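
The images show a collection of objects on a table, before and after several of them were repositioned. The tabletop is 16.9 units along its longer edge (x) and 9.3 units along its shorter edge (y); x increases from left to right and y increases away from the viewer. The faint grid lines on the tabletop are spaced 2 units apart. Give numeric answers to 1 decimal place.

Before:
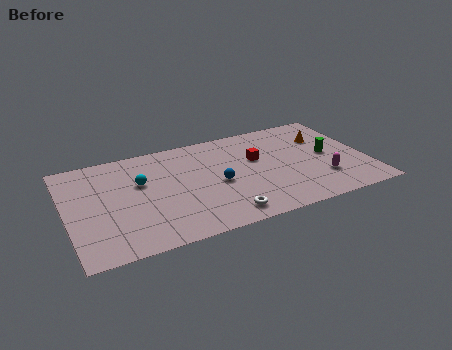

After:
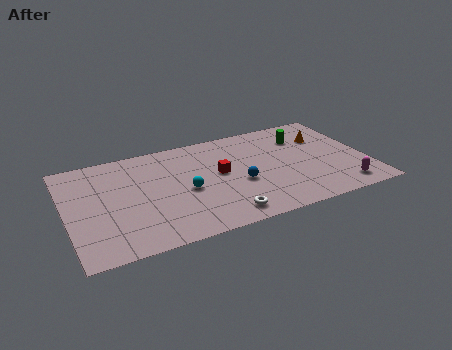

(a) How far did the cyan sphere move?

2.9

From (4.2, 5.8) to (6.6, 4.2), the cyan sphere covered √(2.4² + 1.6²) ≈ 2.9 units.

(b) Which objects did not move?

the white torus and the orange cone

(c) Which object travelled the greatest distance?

the cyan sphere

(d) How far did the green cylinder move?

2.5

The green cylinder was near (14.8, 4.7) before and (13.6, 6.9) after, so it travelled √(1.2² + 2.2²) ≈ 2.5 units.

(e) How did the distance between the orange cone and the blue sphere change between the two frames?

-0.9

The distance was about 6.8 in the first image and 5.9 in the second, so they moved 0.9 units closer together.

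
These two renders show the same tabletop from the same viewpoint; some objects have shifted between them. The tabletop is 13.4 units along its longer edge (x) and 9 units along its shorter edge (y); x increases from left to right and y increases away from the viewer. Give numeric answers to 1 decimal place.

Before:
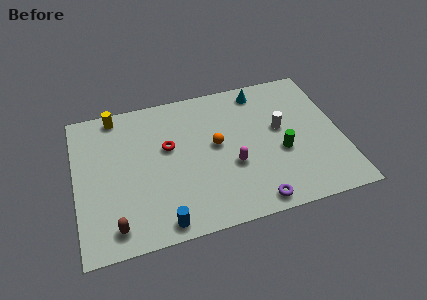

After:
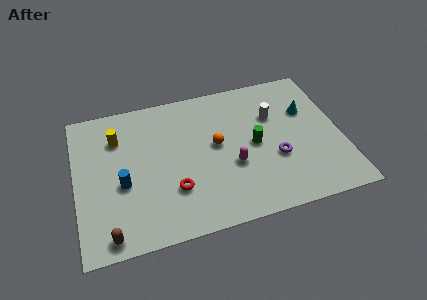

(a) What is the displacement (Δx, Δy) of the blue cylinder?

(-1.8, 2.8)

From the two frames, the blue cylinder sits at roughly (4.1, 0.9) before and (2.3, 3.7) after.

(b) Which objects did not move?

the orange sphere and the magenta capsule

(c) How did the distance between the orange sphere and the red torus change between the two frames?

+0.7

Before: roughly 2.5 units apart; after: 3.2. That's 0.7 units further apart.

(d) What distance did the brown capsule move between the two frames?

0.5

From (1.8, 1.3) to (1.5, 0.9), the brown capsule covered √(0.3² + 0.4²) ≈ 0.5 units.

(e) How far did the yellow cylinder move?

1.5

The yellow cylinder was near (2.2, 8.1) before and (2.2, 6.6) after, so it travelled √(0.0² + 1.5²) ≈ 1.5 units.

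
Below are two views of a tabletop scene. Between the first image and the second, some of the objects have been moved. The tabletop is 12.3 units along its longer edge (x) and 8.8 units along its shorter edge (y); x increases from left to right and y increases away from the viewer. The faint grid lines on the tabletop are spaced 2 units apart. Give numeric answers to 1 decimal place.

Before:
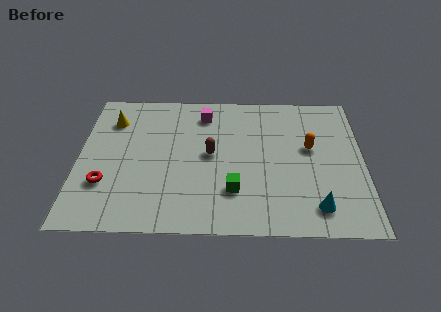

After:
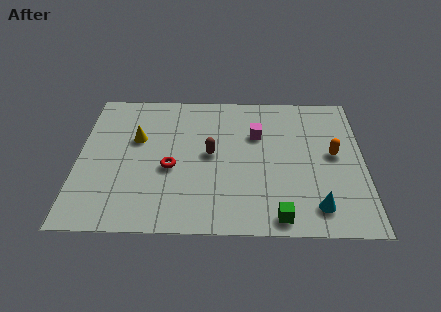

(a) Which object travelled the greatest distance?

the red torus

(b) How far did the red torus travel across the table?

3.0

From (1.2, 2.7) to (4.0, 3.7), the red torus covered √(2.8² + 1.0²) ≈ 3.0 units.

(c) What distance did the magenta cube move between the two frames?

2.6

The magenta cube was near (5.4, 7.2) before and (7.7, 5.9) after, so it travelled √(2.3² + 1.3²) ≈ 2.6 units.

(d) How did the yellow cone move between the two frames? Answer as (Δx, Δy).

(1.1, -1.2)

The yellow cone was at about (1.4, 6.7) and moved to about (2.5, 5.5).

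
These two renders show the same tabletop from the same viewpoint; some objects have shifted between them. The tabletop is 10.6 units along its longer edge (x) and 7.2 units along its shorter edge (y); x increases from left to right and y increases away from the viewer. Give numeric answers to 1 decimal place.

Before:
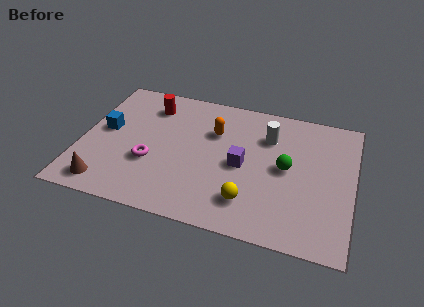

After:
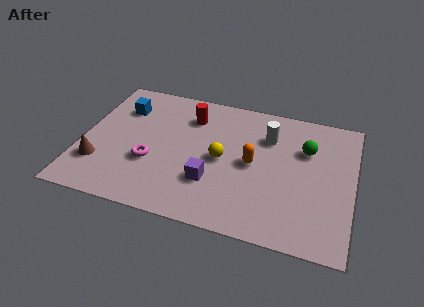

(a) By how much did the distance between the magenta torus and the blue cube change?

+0.7

Before: roughly 2.3 units apart; after: 3.0. That's 0.7 units further apart.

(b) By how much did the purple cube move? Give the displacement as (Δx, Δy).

(-1.1, -1.2)

From the two frames, the purple cube sits at roughly (6.3, 3.4) before and (5.2, 2.2) after.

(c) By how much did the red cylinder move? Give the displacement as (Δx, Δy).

(1.6, -0.2)

The red cylinder was at about (2.5, 5.7) and moved to about (4.1, 5.5).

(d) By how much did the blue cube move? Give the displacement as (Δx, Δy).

(0.5, 1.4)

The blue cube was at about (0.9, 3.9) and moved to about (1.4, 5.3).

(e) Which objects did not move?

the magenta torus and the white cylinder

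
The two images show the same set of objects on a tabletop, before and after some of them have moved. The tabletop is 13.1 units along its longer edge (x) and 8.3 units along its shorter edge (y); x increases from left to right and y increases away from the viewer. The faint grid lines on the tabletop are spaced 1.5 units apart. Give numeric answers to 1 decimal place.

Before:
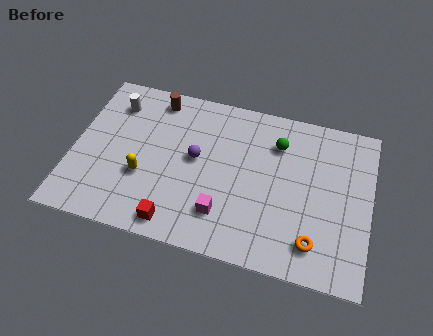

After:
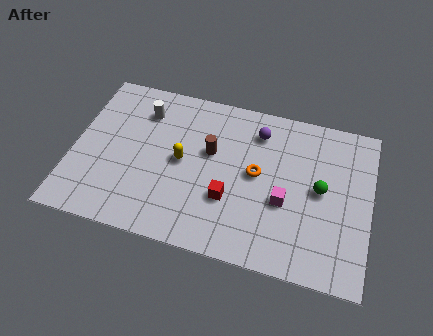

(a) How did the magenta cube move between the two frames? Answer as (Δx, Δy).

(2.6, 1.3)

From the two frames, the magenta cube sits at roughly (6.8, 2.0) before and (9.4, 3.3) after.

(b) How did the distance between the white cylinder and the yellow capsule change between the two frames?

-0.9

Before: roughly 3.8 units apart; after: 2.9. That's 0.9 units closer together.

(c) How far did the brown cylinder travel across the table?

3.4

The brown cylinder was near (3.4, 7.2) before and (6.0, 5.0) after, so it travelled √(2.6² + 2.2²) ≈ 3.4 units.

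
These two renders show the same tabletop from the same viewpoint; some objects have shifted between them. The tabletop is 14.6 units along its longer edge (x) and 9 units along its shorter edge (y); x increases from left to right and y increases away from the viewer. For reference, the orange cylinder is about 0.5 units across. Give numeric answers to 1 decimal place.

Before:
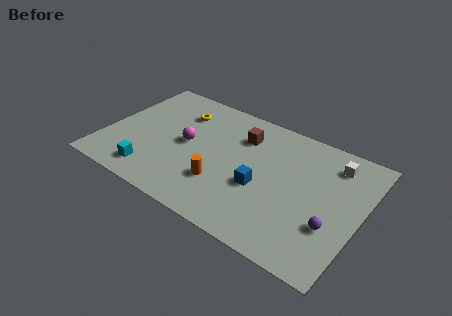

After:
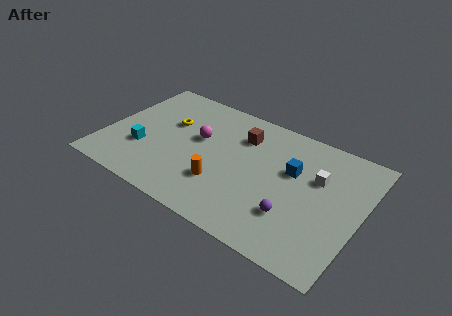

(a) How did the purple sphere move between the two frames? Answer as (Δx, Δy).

(-2.1, -0.4)

The purple sphere started near (13.2, 3.0) and ended near (11.1, 2.6).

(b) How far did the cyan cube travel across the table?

1.7

The cyan cube was near (3.1, 1.5) before and (2.3, 3.0) after, so it travelled √(0.8² + 1.5²) ≈ 1.7 units.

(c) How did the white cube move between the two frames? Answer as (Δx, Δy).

(-0.7, -1.5)

The white cube was at about (12.7, 7.3) and moved to about (12.0, 5.8).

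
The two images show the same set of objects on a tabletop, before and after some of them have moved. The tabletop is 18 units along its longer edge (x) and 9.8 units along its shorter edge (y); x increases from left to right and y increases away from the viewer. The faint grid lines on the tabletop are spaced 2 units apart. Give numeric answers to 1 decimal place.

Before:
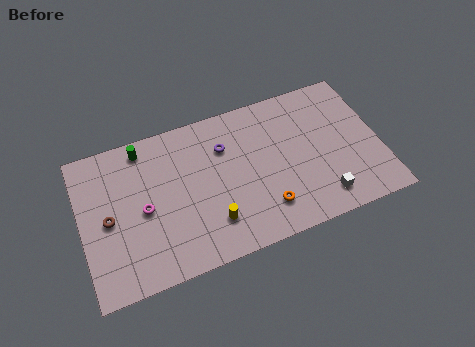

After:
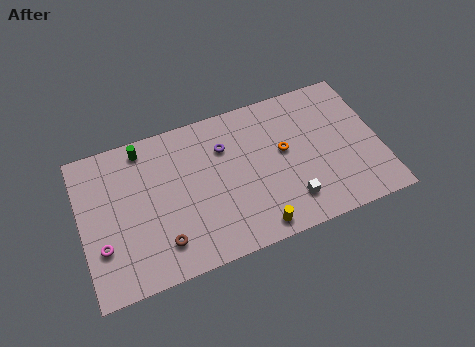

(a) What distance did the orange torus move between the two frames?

3.6

From (10.8, 2.2) to (12.3, 5.5), the orange torus covered √(1.5² + 3.3²) ≈ 3.6 units.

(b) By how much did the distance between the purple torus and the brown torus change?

-1.1

The distance was about 7.6 in the first image and 6.5 in the second, so they moved 1.1 units closer together.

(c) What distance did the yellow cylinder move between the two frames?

2.8

The yellow cylinder moved from about (7.6, 2.4) to (10.1, 1.1), a distance of √(2.5² + 1.3²) ≈ 2.8.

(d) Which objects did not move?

the green cylinder and the purple torus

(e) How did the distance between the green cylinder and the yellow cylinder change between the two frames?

+2.5

The distance was about 7.2 in the first image and 9.7 in the second, so they moved 2.5 units further apart.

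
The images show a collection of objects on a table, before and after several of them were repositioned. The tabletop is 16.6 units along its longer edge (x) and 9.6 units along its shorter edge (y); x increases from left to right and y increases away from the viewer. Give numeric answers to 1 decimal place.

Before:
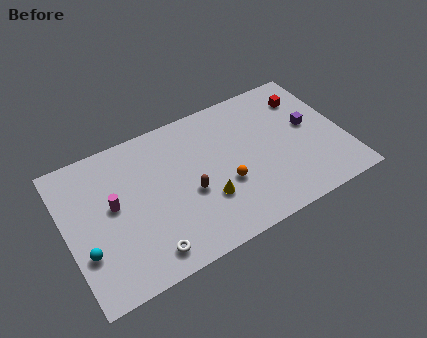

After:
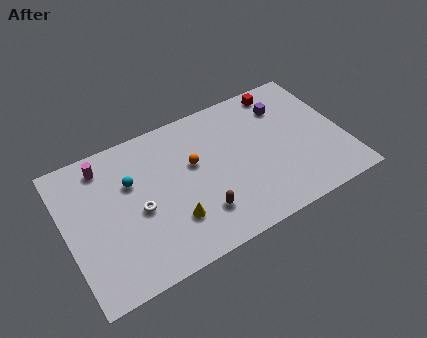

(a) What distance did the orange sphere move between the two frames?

2.7

The orange sphere was near (9.3, 3.6) before and (7.7, 5.8) after, so it travelled √(1.6² + 2.2²) ≈ 2.7 units.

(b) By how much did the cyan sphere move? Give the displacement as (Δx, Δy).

(3.1, 3.2)

The cyan sphere started near (0.9, 3.1) and ended near (4.0, 6.3).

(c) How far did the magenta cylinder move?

2.8

From (2.8, 5.3) to (2.6, 8.1), the magenta cylinder covered √(0.2² + 2.8²) ≈ 2.8 units.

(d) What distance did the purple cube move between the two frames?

2.3

The purple cube was near (14.7, 5.3) before and (13.5, 7.3) after, so it travelled √(1.2² + 2.0²) ≈ 2.3 units.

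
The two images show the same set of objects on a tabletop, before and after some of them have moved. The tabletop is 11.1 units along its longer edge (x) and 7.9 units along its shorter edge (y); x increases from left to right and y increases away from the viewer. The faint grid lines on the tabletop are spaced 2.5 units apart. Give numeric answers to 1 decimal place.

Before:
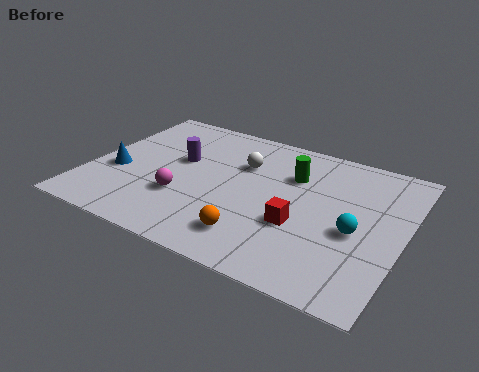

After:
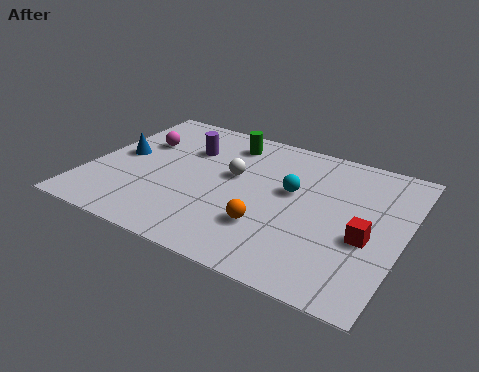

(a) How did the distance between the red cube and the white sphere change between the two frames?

+1.6

Before: roughly 3.5 units apart; after: 5.1. That's 1.6 units further apart.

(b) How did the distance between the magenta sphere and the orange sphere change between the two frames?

+3.0

Before: roughly 2.9 units apart; after: 5.9. That's 3.0 units further apart.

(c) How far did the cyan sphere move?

2.7

From (9.5, 3.4) to (7.1, 4.6), the cyan sphere covered √(2.4² + 1.2²) ≈ 2.7 units.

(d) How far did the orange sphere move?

0.8

The orange sphere was near (6.2, 1.6) before and (6.6, 2.3) after, so it travelled √(0.4² + 0.7²) ≈ 0.8 units.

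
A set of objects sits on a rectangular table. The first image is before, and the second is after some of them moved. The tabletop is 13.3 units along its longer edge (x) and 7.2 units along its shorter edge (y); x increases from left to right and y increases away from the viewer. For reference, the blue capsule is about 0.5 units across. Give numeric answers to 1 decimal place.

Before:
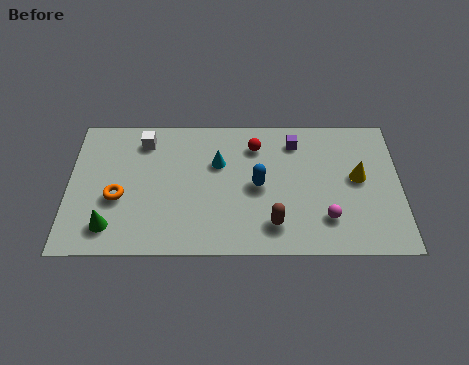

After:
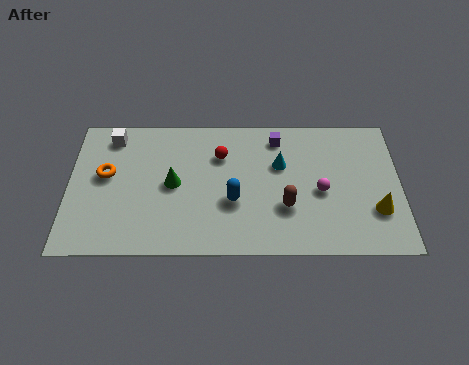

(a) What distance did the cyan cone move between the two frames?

2.5

The cyan cone moved from about (6.0, 4.7) to (8.5, 4.6), a distance of √(2.5² + 0.1²) ≈ 2.5.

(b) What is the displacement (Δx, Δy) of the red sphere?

(-1.4, -0.5)

The red sphere started near (7.5, 5.6) and ended near (6.1, 5.1).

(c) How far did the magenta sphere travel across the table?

1.4

From (10.3, 1.8) to (10.1, 3.2), the magenta sphere covered √(0.2² + 1.4²) ≈ 1.4 units.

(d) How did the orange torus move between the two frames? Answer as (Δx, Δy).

(-0.5, 1.2)

From the two frames, the orange torus sits at roughly (2.0, 2.9) before and (1.5, 4.1) after.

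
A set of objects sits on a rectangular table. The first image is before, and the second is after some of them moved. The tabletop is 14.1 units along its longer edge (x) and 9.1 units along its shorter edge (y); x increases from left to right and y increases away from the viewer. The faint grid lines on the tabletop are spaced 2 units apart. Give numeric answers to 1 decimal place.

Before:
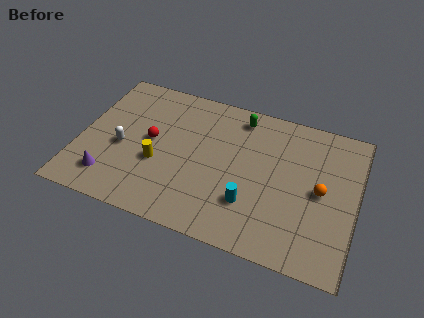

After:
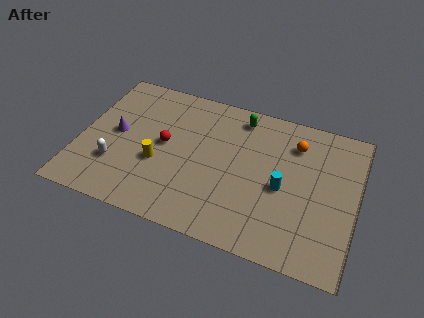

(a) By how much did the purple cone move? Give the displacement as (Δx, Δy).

(0.0, 2.9)

The purple cone was at about (1.8, 1.8) and moved to about (1.8, 4.7).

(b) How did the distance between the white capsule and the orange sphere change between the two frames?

-0.3

They were about 10.1 units apart before and 9.8 after — 0.3 units closer together.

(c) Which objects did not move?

the green capsule and the yellow cylinder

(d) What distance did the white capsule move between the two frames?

1.2

From (2.2, 3.9) to (2.0, 2.7), the white capsule covered √(0.2² + 1.2²) ≈ 1.2 units.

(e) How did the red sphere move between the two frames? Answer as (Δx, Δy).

(0.7, 0.0)

The red sphere started near (3.6, 4.8) and ended near (4.3, 4.8).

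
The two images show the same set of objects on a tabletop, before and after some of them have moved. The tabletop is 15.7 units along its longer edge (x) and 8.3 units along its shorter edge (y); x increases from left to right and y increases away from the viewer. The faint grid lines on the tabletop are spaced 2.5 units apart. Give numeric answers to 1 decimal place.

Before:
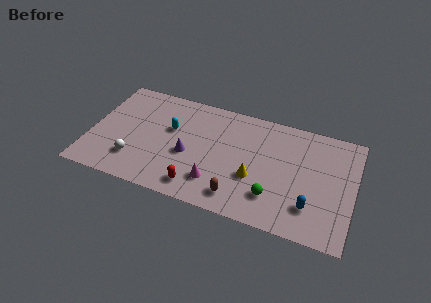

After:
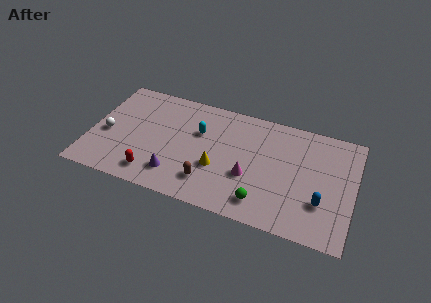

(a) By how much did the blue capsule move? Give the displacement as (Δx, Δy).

(0.6, 0.5)

The blue capsule was at about (13.3, 2.1) and moved to about (13.9, 2.6).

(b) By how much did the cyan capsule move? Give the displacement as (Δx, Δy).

(1.7, 0.3)

The cyan capsule started near (4.7, 5.1) and ended near (6.4, 5.4).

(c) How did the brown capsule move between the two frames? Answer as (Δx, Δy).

(-1.8, 0.5)

From the two frames, the brown capsule sits at roughly (9.1, 1.4) before and (7.3, 1.9) after.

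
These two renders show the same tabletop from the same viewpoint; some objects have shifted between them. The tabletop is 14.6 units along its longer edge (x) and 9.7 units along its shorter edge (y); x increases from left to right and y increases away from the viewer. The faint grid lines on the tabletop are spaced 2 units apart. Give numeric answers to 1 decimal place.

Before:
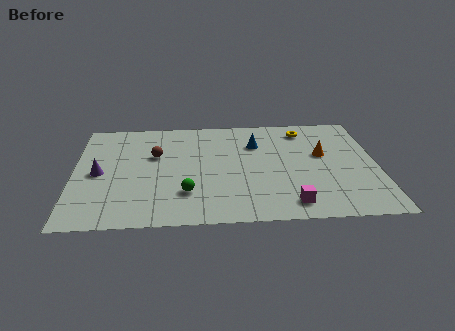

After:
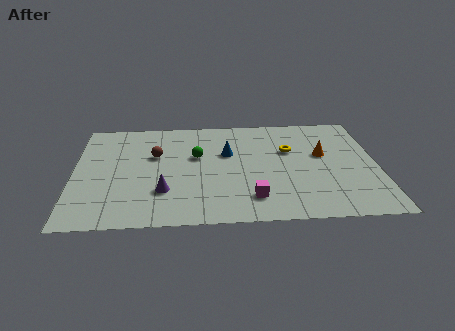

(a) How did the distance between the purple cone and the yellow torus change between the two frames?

-3.6

They were about 10.6 units apart before and 7.0 after — 3.6 units closer together.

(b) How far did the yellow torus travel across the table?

2.1

From (11.2, 8.1) to (10.4, 6.2), the yellow torus covered √(0.8² + 1.9²) ≈ 2.1 units.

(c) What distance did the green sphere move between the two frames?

3.3

From (5.4, 2.6) to (5.9, 5.9), the green sphere covered √(0.5² + 3.3²) ≈ 3.3 units.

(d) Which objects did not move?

the brown sphere and the orange cone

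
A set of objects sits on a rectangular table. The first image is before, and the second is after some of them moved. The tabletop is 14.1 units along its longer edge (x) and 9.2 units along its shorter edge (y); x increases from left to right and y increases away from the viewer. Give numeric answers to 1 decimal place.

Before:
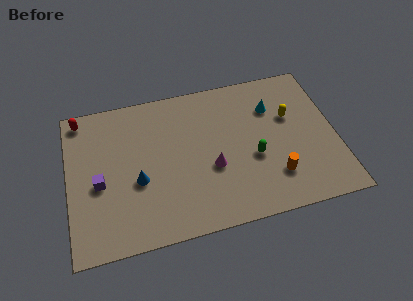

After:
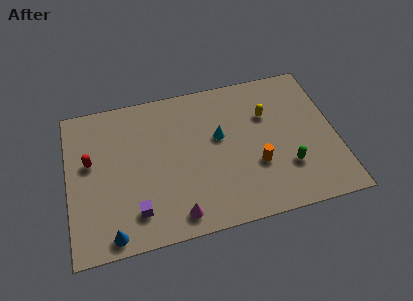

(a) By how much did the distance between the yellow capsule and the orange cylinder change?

-0.6

The distance was about 3.7 in the first image and 3.1 in the second, so they moved 0.6 units closer together.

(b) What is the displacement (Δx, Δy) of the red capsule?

(0.4, -2.8)

From the two frames, the red capsule sits at roughly (0.8, 8.2) before and (1.2, 5.4) after.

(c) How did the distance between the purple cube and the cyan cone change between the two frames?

-3.9

Before: roughly 9.7 units apart; after: 5.8. That's 3.9 units closer together.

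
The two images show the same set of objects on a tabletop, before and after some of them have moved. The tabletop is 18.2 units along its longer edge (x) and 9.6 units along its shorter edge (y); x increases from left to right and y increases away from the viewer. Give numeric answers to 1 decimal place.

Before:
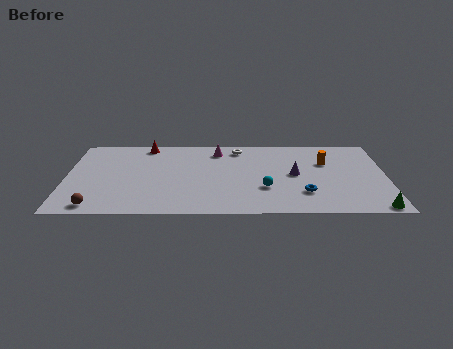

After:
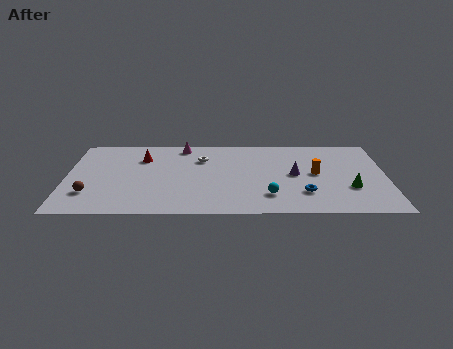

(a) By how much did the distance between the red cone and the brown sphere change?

-2.7

The distance was about 8.0 in the first image and 5.3 in the second, so they moved 2.7 units closer together.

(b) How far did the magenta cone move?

2.1

The magenta cone was near (8.6, 7.9) before and (6.6, 8.5) after, so it travelled √(2.0² + 0.6²) ≈ 2.1 units.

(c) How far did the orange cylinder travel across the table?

1.5

From (14.8, 6.4) to (14.2, 5.0), the orange cylinder covered √(0.6² + 1.4²) ≈ 1.5 units.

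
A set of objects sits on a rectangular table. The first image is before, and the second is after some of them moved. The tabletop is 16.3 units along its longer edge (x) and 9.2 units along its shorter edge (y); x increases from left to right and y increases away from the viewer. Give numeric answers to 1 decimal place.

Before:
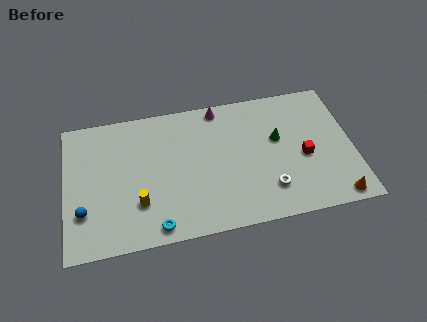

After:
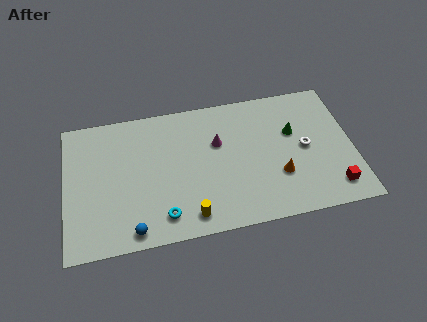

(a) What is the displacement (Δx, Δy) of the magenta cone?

(-0.2, -2.4)

From the two frames, the magenta cone sits at roughly (8.9, 8.3) before and (8.7, 5.9) after.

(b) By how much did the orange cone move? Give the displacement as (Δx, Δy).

(-3.1, 2.1)

From the two frames, the orange cone sits at roughly (15.1, 0.9) before and (12.0, 3.0) after.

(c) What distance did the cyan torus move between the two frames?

0.7

From (5.0, 1.0) to (5.4, 1.6), the cyan torus covered √(0.4² + 0.6²) ≈ 0.7 units.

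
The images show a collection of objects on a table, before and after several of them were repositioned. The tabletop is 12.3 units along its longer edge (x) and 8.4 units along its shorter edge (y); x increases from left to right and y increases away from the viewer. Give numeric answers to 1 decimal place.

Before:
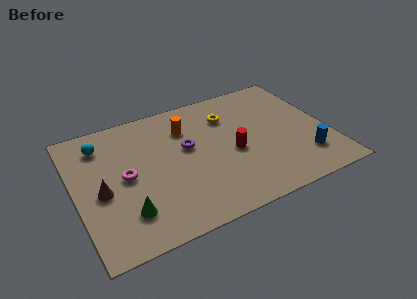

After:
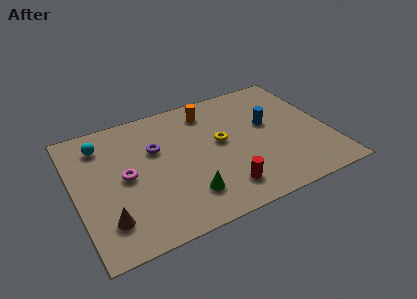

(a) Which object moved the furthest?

the blue cylinder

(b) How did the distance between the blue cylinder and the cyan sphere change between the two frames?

-2.3

The distance was about 10.5 in the first image and 8.2 in the second, so they moved 2.3 units closer together.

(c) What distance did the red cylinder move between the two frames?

2.2

The red cylinder was near (7.6, 3.7) before and (6.8, 1.6) after, so it travelled √(0.8² + 2.1²) ≈ 2.2 units.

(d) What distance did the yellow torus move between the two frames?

1.7

From (7.7, 6.2) to (7.1, 4.6), the yellow torus covered √(0.6² + 1.6²) ≈ 1.7 units.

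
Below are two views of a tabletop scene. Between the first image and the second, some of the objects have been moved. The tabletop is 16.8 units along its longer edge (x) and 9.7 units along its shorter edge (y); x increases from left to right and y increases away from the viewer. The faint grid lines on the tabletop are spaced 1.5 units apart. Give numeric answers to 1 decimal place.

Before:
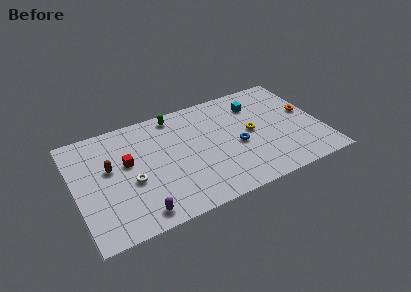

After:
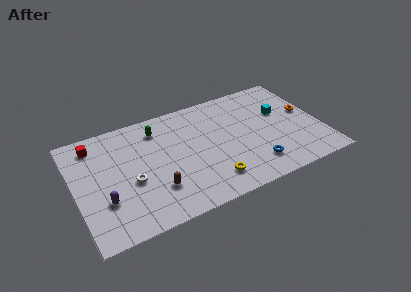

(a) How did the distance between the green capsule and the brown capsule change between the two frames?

-0.5

The distance was about 5.6 in the first image and 5.1 in the second, so they moved 0.5 units closer together.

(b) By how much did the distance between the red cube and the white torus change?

+2.9

Before: roughly 1.7 units apart; after: 4.6. That's 2.9 units further apart.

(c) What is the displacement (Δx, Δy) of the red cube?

(-2.0, 2.4)

From the two frames, the red cube sits at roughly (3.6, 5.7) before and (1.6, 8.1) after.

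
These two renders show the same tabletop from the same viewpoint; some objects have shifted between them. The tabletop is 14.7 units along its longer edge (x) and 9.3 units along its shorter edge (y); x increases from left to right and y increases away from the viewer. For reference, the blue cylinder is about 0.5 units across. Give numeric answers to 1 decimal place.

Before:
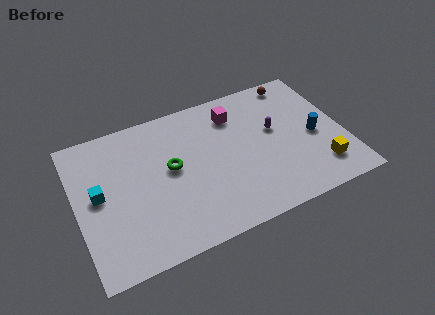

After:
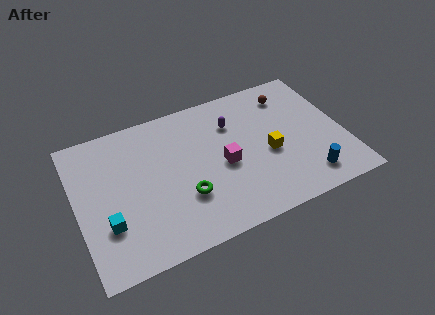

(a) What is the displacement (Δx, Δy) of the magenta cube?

(-1.0, -3.1)

The magenta cube started near (9.0, 7.3) and ended near (8.0, 4.2).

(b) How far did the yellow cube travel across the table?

3.3

The yellow cube was near (13.1, 2.0) before and (10.5, 4.0) after, so it travelled √(2.6² + 2.0²) ≈ 3.3 units.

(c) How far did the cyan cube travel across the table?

2.0

The cyan cube moved from about (1.2, 4.9) to (1.5, 2.9), a distance of √(0.3² + 2.0²) ≈ 2.0.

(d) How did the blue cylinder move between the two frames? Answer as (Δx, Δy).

(-0.8, -2.6)

From the two frames, the blue cylinder sits at roughly (13.1, 4.2) before and (12.3, 1.6) after.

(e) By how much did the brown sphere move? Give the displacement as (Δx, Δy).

(-0.5, -0.8)

The brown sphere started near (12.6, 8.3) and ended near (12.1, 7.5).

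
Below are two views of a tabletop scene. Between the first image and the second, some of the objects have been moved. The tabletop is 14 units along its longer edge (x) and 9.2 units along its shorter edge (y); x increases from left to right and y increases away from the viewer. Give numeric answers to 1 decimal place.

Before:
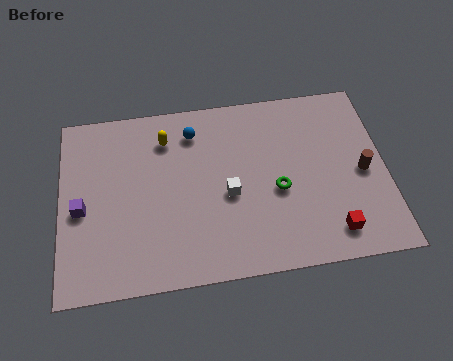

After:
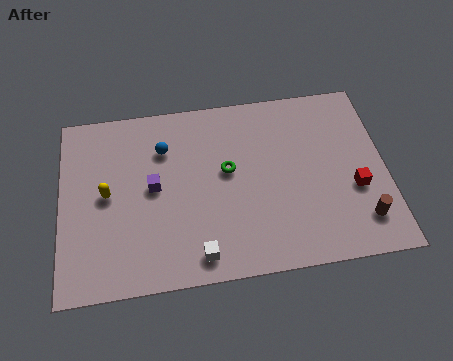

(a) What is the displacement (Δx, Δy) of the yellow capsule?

(-2.6, -2.5)

From the two frames, the yellow capsule sits at roughly (4.6, 7.2) before and (2.0, 4.7) after.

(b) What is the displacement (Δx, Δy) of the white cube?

(-1.4, -2.8)

The white cube was at about (7.2, 4.0) and moved to about (5.8, 1.2).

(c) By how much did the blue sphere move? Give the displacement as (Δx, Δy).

(-1.3, -0.7)

From the two frames, the blue sphere sits at roughly (5.8, 7.4) before and (4.5, 6.7) after.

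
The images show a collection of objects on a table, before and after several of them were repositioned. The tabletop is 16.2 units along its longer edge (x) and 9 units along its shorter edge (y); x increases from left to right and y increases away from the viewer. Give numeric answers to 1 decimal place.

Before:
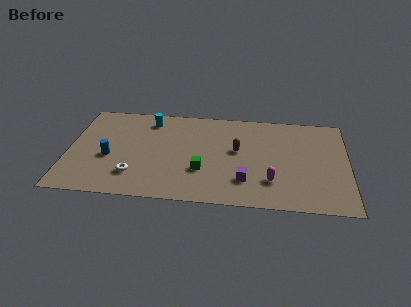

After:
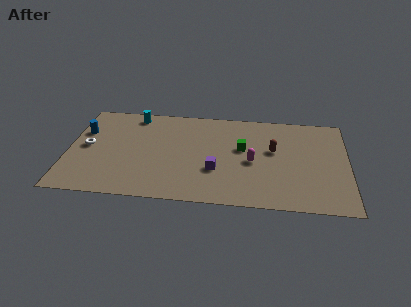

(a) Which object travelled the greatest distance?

the white torus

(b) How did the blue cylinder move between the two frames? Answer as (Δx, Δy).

(-1.6, 2.3)

The blue cylinder was at about (2.4, 3.7) and moved to about (0.8, 6.0).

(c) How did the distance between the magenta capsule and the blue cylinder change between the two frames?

+0.6

They were about 9.5 units apart before and 10.1 after — 0.6 units further apart.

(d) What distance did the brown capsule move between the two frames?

2.1

The brown capsule was near (9.8, 5.1) before and (11.9, 5.3) after, so it travelled √(2.1² + 0.2²) ≈ 2.1 units.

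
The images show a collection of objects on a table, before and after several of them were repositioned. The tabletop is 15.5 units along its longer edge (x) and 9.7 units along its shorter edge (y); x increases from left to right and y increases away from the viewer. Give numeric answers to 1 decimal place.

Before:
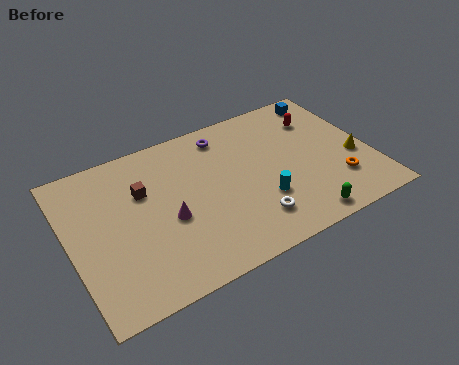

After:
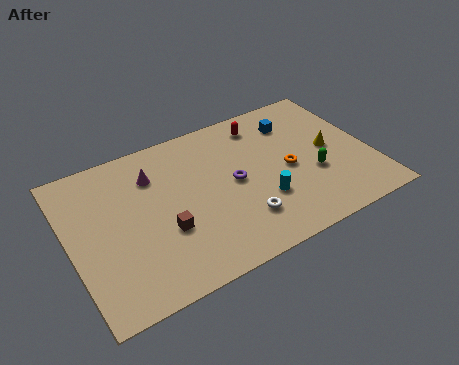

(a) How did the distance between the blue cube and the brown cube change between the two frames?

-1.9

Before: roughly 10.3 units apart; after: 8.4. That's 1.9 units closer together.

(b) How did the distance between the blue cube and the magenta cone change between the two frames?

-2.6

Before: roughly 10.1 units apart; after: 7.5. That's 2.6 units closer together.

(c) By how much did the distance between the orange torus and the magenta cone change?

-1.5

They were about 8.7 units apart before and 7.2 after — 1.5 units closer together.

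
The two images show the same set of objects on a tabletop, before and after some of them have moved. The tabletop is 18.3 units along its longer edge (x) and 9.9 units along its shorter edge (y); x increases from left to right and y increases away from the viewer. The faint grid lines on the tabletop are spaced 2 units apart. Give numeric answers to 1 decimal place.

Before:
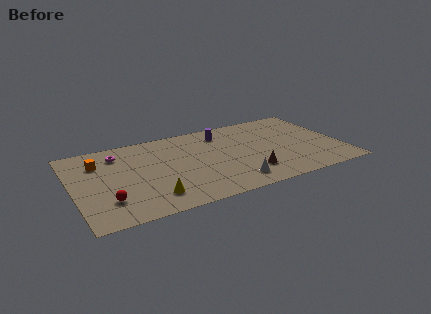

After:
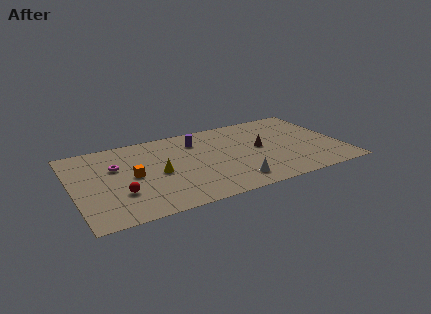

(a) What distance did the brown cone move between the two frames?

3.0

The brown cone moved from about (11.7, 2.4) to (12.8, 5.2), a distance of √(1.1² + 2.8²) ≈ 3.0.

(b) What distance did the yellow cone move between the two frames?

2.7

From (5.0, 2.0) to (5.7, 4.6), the yellow cone covered √(0.7² + 2.6²) ≈ 2.7 units.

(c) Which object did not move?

the white cone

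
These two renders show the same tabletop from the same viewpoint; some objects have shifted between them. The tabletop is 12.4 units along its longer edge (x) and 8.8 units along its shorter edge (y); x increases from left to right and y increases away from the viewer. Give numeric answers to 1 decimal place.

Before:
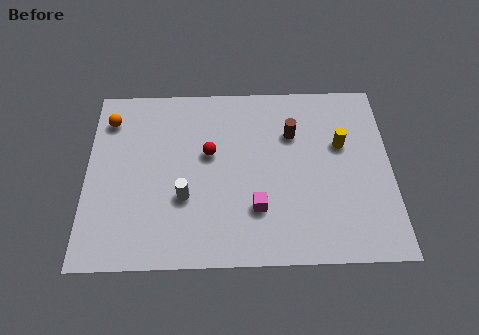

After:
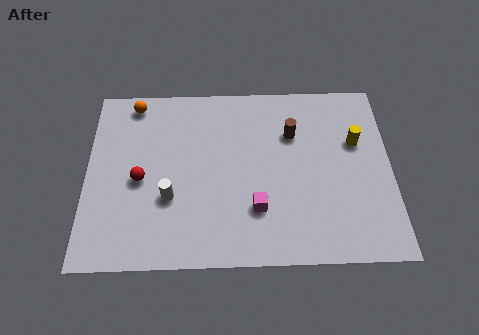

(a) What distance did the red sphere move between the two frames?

3.0

From (5.0, 5.2) to (2.2, 4.0), the red sphere covered √(2.8² + 1.2²) ≈ 3.0 units.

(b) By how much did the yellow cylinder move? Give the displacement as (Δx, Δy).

(0.6, 0.1)

The yellow cylinder was at about (10.4, 5.5) and moved to about (11.0, 5.6).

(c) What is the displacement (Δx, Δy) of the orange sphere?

(1.0, 0.8)

The orange sphere started near (0.9, 7.0) and ended near (1.9, 7.8).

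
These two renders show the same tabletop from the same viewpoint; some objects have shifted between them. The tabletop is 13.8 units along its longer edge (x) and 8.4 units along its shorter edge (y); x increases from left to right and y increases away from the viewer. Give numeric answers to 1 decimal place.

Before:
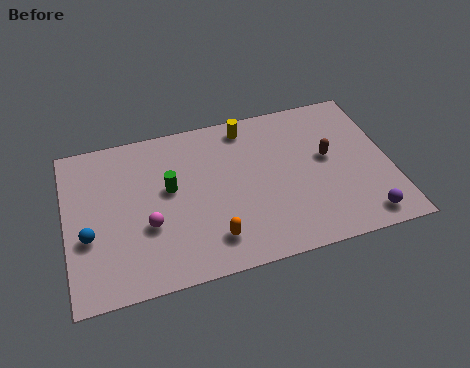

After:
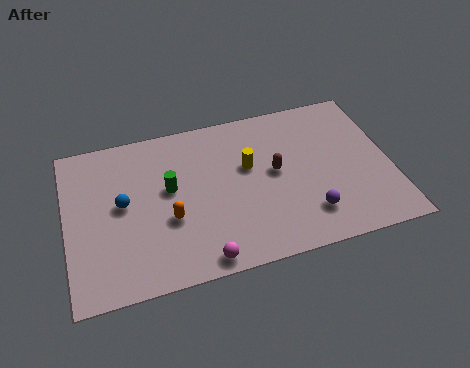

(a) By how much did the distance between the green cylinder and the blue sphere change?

-1.8

Before: roughly 3.8 units apart; after: 2.0. That's 1.8 units closer together.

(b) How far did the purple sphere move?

2.4

From (12.4, 1.1) to (10.1, 1.9), the purple sphere covered √(2.3² + 0.8²) ≈ 2.4 units.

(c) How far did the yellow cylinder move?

2.2

From (7.9, 7.3) to (7.8, 5.1), the yellow cylinder covered √(0.1² + 2.2²) ≈ 2.2 units.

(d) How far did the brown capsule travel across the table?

2.3

The brown capsule moved from about (11.2, 4.7) to (8.9, 4.5), a distance of √(2.3² + 0.2²) ≈ 2.3.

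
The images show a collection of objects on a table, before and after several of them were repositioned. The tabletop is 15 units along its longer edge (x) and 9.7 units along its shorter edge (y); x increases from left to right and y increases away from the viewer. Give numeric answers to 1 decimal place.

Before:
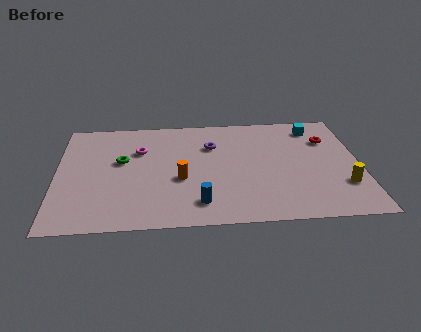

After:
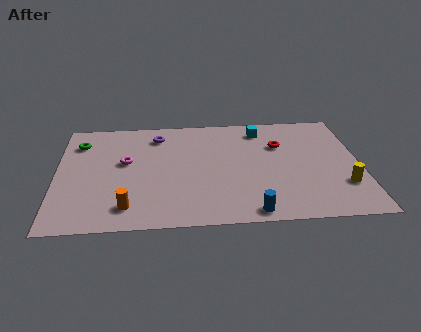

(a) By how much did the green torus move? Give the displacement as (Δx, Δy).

(-2.1, 1.8)

From the two frames, the green torus sits at roughly (3.2, 5.7) before and (1.1, 7.5) after.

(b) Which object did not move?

the yellow cylinder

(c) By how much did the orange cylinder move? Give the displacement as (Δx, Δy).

(-2.6, -2.2)

The orange cylinder was at about (6.1, 3.9) and moved to about (3.5, 1.7).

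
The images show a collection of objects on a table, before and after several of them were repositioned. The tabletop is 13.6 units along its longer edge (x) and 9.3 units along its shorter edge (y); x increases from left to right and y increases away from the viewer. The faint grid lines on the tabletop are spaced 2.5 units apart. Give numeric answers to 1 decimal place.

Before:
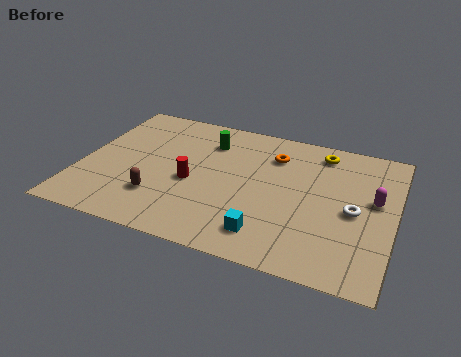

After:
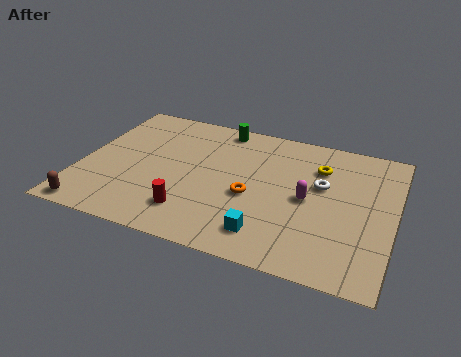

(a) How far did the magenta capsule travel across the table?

2.9

The magenta capsule moved from about (12.7, 5.3) to (9.9, 4.5), a distance of √(2.8² + 0.8²) ≈ 2.9.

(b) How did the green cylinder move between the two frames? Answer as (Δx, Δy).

(0.4, 1.2)

From the two frames, the green cylinder sits at roughly (5.3, 7.1) before and (5.7, 8.3) after.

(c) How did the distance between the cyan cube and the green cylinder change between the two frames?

+0.9

They were about 6.2 units apart before and 7.1 after — 0.9 units further apart.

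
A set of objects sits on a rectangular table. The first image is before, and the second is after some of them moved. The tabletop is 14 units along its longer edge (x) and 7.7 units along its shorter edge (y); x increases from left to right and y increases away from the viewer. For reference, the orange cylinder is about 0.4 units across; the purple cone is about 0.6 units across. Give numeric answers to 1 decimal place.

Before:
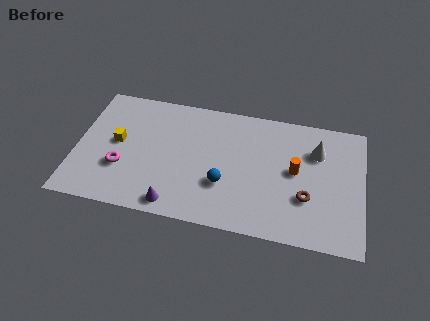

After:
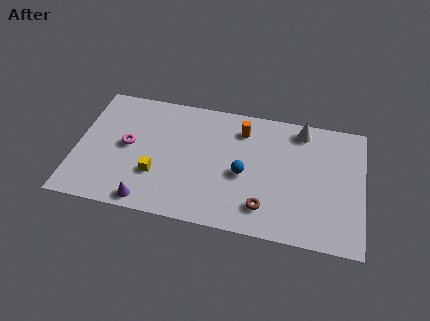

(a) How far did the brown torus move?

2.2

The brown torus was near (11.3, 2.6) before and (9.3, 1.6) after, so it travelled √(2.0² + 1.0²) ≈ 2.2 units.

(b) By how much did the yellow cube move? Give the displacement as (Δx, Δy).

(2.0, -1.6)

From the two frames, the yellow cube sits at roughly (2.0, 4.1) before and (4.0, 2.5) after.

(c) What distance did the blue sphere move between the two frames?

1.2

The blue sphere moved from about (7.3, 2.6) to (8.2, 3.4), a distance of √(0.9² + 0.8²) ≈ 1.2.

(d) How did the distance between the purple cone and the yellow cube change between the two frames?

-2.7

The distance was about 4.4 in the first image and 1.7 in the second, so they moved 2.7 units closer together.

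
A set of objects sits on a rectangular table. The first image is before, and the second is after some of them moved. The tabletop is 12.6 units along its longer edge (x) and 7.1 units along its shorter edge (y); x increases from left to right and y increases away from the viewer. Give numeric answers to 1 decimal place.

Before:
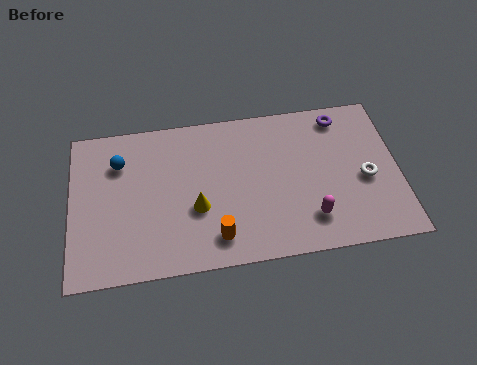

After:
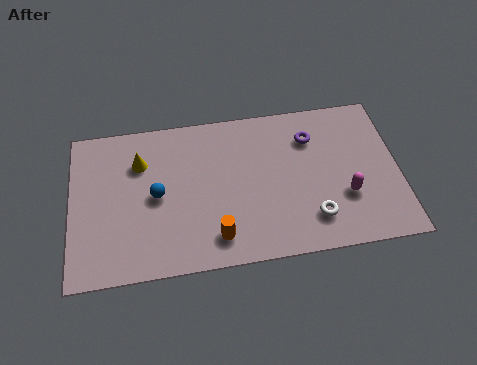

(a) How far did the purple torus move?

1.4

The purple torus was near (10.5, 6.1) before and (9.3, 5.3) after, so it travelled √(1.2² + 0.8²) ≈ 1.4 units.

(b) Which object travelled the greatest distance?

the yellow cone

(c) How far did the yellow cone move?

3.2

From (4.8, 2.7) to (2.7, 5.1), the yellow cone covered √(2.1² + 2.4²) ≈ 3.2 units.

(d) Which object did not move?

the orange cylinder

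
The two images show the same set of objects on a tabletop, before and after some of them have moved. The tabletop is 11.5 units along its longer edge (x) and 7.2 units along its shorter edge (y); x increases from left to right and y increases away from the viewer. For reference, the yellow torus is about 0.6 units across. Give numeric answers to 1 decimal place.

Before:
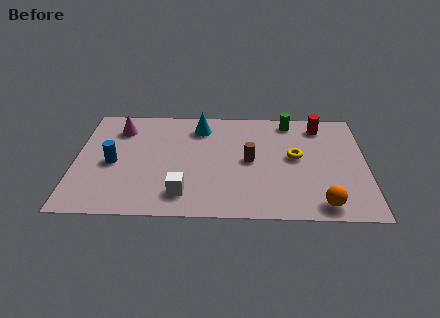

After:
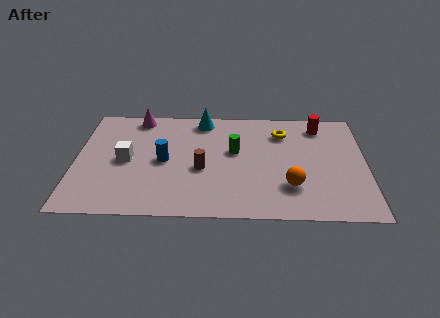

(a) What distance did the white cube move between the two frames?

3.1

The white cube moved from about (4.3, 1.4) to (2.0, 3.5), a distance of √(2.3² + 2.1²) ≈ 3.1.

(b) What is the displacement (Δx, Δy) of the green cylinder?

(-2.2, -2.1)

The green cylinder was at about (8.5, 6.3) and moved to about (6.3, 4.2).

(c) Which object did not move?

the red cylinder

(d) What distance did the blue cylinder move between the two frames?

2.0

The blue cylinder moved from about (1.5, 3.3) to (3.5, 3.5), a distance of √(2.0² + 0.2²) ≈ 2.0.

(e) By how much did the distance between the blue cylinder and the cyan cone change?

-1.0

The distance was about 4.2 in the first image and 3.2 in the second, so they moved 1.0 units closer together.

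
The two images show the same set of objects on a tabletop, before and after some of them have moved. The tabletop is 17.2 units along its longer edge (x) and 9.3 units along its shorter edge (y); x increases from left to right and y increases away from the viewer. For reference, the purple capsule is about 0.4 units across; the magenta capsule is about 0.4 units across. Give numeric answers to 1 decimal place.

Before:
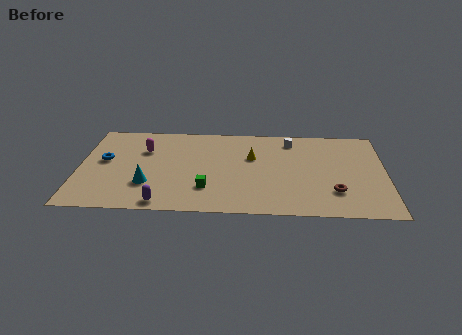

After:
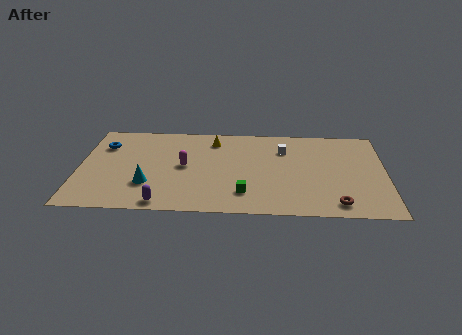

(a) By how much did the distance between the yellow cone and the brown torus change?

+3.6

The distance was about 5.7 in the first image and 9.3 in the second, so they moved 3.6 units further apart.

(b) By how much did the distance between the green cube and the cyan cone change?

+2.1

The distance was about 3.3 in the first image and 5.4 in the second, so they moved 2.1 units further apart.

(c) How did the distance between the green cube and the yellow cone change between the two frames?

+1.6

They were about 4.2 units apart before and 5.8 after — 1.6 units further apart.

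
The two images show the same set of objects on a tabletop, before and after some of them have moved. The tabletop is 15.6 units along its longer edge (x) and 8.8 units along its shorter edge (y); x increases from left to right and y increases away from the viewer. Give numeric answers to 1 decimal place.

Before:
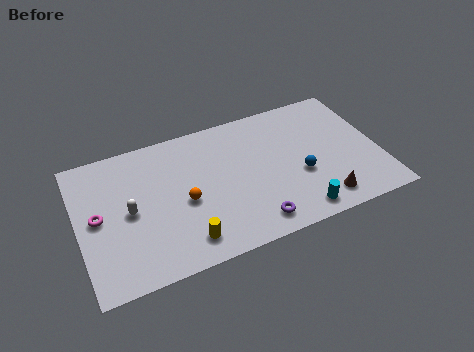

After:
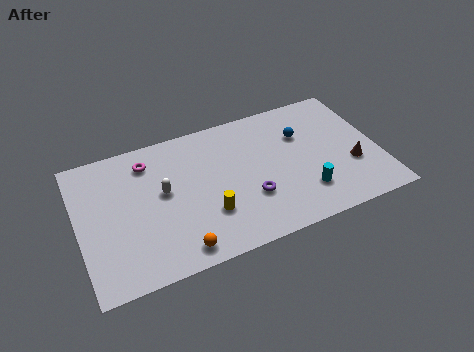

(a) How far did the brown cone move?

2.5

The brown cone was near (12.3, 1.4) before and (14.1, 3.1) after, so it travelled √(1.8² + 1.7²) ≈ 2.5 units.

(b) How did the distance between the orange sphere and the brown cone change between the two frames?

+2.2

They were about 7.3 units apart before and 9.5 after — 2.2 units further apart.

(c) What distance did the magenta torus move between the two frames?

3.8

The magenta torus was near (1.0, 4.5) before and (3.8, 7.1) after, so it travelled √(2.8² + 2.6²) ≈ 3.8 units.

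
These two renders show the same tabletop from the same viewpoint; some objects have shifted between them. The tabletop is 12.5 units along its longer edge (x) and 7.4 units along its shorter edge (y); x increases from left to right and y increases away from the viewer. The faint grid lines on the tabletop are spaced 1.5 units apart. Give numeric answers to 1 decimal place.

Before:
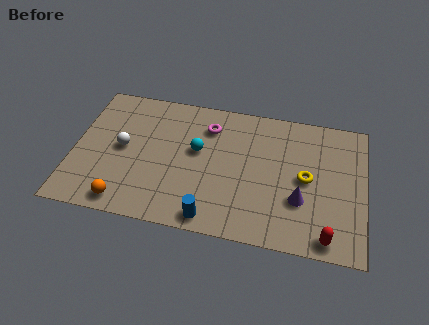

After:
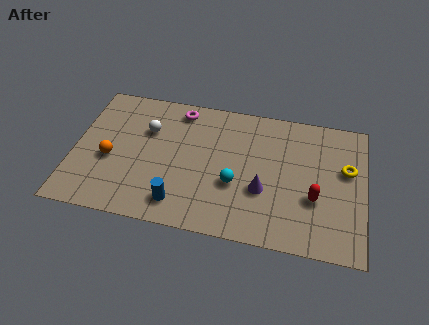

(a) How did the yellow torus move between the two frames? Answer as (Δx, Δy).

(1.7, 0.8)

The yellow torus was at about (10.0, 3.7) and moved to about (11.7, 4.5).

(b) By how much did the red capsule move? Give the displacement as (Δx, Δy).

(-0.6, 1.9)

The red capsule was at about (11.0, 0.8) and moved to about (10.4, 2.7).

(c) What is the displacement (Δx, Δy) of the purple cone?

(-1.6, 0.2)

From the two frames, the purple cone sits at roughly (9.8, 2.5) before and (8.2, 2.7) after.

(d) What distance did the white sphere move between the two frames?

1.6

From (2.1, 3.8) to (3.1, 5.0), the white sphere covered √(1.0² + 1.2²) ≈ 1.6 units.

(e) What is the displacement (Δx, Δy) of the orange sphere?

(-0.8, 2.2)

The orange sphere started near (2.4, 0.9) and ended near (1.6, 3.1).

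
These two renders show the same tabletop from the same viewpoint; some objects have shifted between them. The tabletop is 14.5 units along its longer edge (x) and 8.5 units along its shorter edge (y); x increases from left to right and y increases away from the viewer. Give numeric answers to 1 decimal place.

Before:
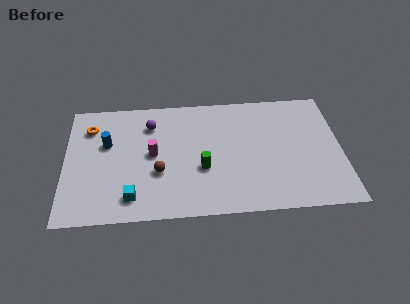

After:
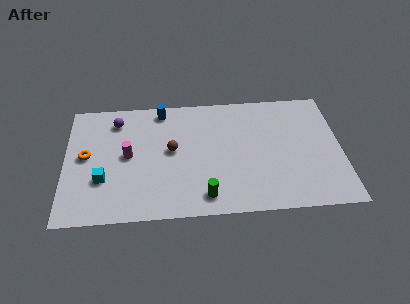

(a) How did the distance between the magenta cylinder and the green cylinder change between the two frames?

+2.2

Before: roughly 2.9 units apart; after: 5.1. That's 2.2 units further apart.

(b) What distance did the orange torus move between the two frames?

2.0

The orange torus was near (1.3, 6.5) before and (1.1, 4.5) after, so it travelled √(0.2² + 2.0²) ≈ 2.0 units.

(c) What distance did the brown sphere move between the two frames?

1.7

The brown sphere was near (4.9, 3.1) before and (5.6, 4.6) after, so it travelled √(0.7² + 1.5²) ≈ 1.7 units.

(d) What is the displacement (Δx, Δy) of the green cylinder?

(0.1, -1.9)

The green cylinder started near (7.2, 3.2) and ended near (7.3, 1.3).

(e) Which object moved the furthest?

the blue cylinder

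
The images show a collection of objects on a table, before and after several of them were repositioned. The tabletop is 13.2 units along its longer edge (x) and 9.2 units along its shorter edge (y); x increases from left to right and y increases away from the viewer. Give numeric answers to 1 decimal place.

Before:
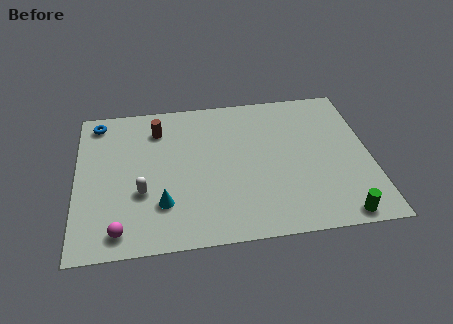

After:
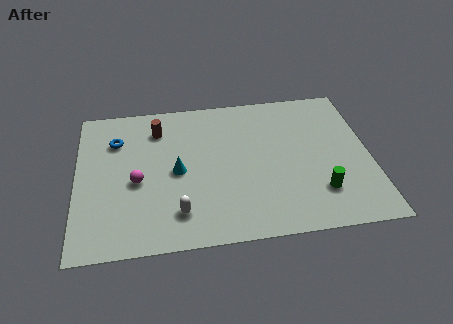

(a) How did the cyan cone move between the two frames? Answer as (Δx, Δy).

(0.7, 1.9)

From the two frames, the cyan cone sits at roughly (3.8, 2.5) before and (4.5, 4.4) after.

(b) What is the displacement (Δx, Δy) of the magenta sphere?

(0.8, 2.8)

The magenta sphere was at about (1.9, 1.2) and moved to about (2.7, 4.0).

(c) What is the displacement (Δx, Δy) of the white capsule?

(1.6, -1.4)

From the two frames, the white capsule sits at roughly (2.9, 3.3) before and (4.5, 1.9) after.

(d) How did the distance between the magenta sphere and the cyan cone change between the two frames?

-0.5

They were about 2.3 units apart before and 1.8 after — 0.5 units closer together.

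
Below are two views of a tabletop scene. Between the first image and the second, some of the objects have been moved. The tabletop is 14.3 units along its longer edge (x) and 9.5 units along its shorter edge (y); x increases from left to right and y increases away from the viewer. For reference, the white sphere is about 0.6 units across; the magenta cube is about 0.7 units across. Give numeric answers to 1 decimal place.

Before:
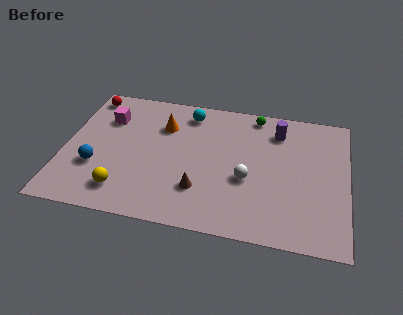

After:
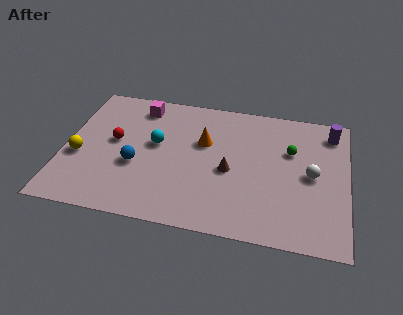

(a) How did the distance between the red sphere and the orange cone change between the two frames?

+0.3

Before: roughly 4.3 units apart; after: 4.6. That's 0.3 units further apart.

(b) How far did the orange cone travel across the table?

2.2

From (4.9, 6.8) to (7.0, 6.0), the orange cone covered √(2.1² + 0.8²) ≈ 2.2 units.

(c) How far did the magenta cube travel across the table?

2.0

The magenta cube was near (2.0, 6.8) before and (3.6, 8.0) after, so it travelled √(1.6² + 1.2²) ≈ 2.0 units.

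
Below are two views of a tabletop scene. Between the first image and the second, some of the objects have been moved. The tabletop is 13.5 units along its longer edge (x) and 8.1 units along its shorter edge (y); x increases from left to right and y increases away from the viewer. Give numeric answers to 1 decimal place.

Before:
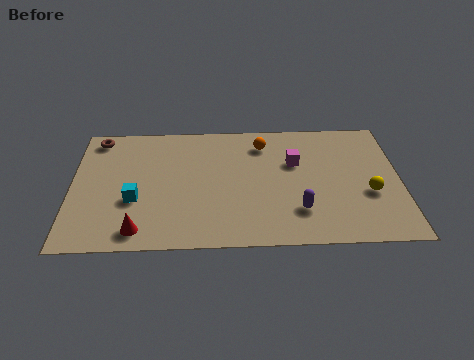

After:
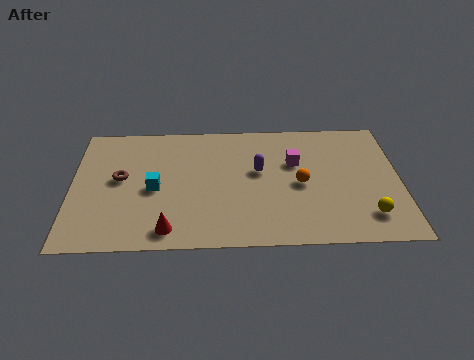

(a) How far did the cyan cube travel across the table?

1.1

The cyan cube moved from about (2.6, 3.0) to (3.4, 3.7), a distance of √(0.8² + 0.7²) ≈ 1.1.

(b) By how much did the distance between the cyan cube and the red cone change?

+0.8

Before: roughly 1.9 units apart; after: 2.7. That's 0.8 units further apart.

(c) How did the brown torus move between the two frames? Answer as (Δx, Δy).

(1.0, -2.7)

From the two frames, the brown torus sits at roughly (1.0, 7.1) before and (2.0, 4.4) after.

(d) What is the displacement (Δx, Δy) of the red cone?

(1.2, 0.0)

From the two frames, the red cone sits at roughly (2.8, 1.1) before and (4.0, 1.1) after.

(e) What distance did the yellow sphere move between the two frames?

1.4

The yellow sphere was near (12.2, 3.1) before and (12.1, 1.7) after, so it travelled √(0.1² + 1.4²) ≈ 1.4 units.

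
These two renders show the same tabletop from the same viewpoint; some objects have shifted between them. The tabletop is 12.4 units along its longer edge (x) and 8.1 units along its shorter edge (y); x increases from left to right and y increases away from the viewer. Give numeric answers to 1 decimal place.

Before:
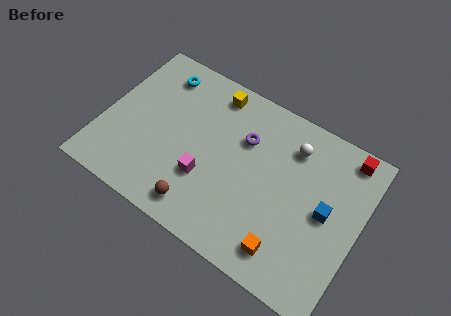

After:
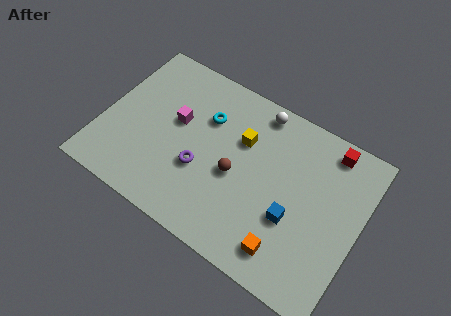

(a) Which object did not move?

the orange cube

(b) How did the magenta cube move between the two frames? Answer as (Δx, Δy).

(-1.8, 2.0)

The magenta cube was at about (5.2, 2.7) and moved to about (3.4, 4.7).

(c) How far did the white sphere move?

2.0

From (8.8, 6.3) to (7.0, 7.2), the white sphere covered √(1.8² + 0.9²) ≈ 2.0 units.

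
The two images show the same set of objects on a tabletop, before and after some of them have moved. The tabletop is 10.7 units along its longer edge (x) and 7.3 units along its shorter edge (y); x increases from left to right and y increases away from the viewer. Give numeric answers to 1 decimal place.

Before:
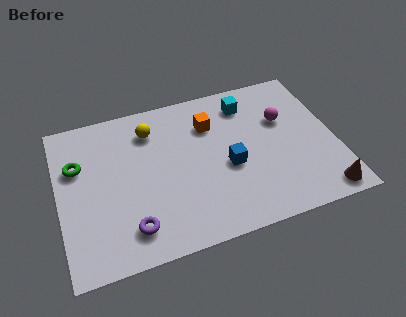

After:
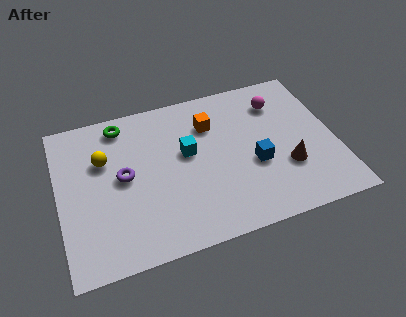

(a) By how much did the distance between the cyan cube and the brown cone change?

-1.5

The distance was about 5.6 in the first image and 4.1 in the second, so they moved 1.5 units closer together.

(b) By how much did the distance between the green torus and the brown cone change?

-2.7

Before: roughly 9.9 units apart; after: 7.2. That's 2.7 units closer together.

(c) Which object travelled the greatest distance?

the cyan cube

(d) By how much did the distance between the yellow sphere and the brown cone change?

-0.6

Before: roughly 7.9 units apart; after: 7.3. That's 0.6 units closer together.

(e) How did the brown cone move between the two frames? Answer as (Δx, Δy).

(-1.2, 1.6)

The brown cone started near (9.9, 0.8) and ended near (8.7, 2.4).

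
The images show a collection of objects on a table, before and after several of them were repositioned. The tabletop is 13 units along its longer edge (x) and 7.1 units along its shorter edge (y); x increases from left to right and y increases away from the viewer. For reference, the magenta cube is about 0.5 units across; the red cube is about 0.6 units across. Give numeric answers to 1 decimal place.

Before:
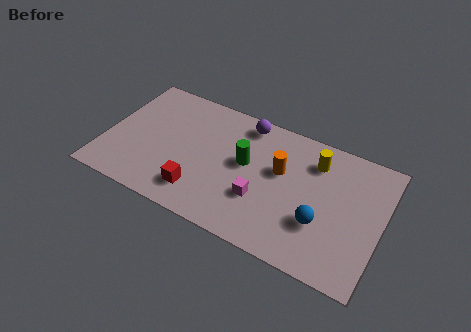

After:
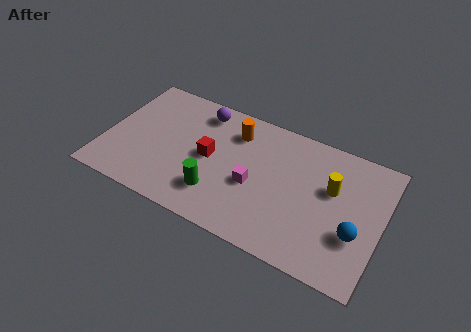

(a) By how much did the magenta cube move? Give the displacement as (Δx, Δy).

(-0.4, 0.6)

The magenta cube started near (7.5, 2.4) and ended near (7.1, 3.0).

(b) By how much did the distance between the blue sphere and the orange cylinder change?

+3.9

The distance was about 2.8 in the first image and 6.7 in the second, so they moved 3.9 units further apart.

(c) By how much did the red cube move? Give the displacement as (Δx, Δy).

(0.2, 2.1)

From the two frames, the red cube sits at roughly (4.7, 1.5) before and (4.9, 3.6) after.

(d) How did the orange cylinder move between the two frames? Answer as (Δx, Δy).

(-2.3, 1.2)

The orange cylinder started near (8.2, 4.3) and ended near (5.9, 5.5).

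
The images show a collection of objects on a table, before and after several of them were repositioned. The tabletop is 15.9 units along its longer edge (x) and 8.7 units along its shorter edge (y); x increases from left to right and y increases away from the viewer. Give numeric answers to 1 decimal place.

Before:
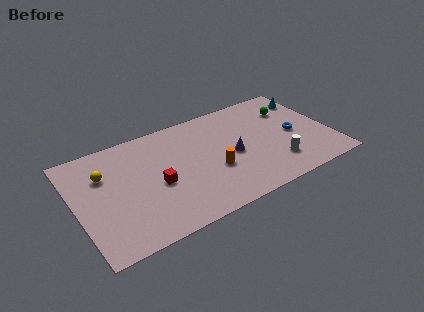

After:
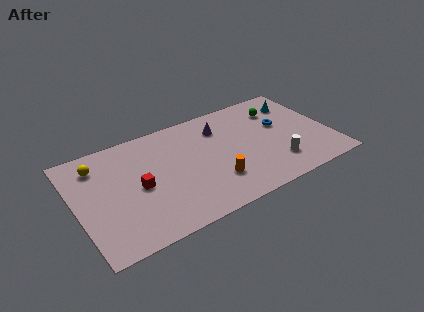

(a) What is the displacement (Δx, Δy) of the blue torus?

(-0.7, 1.1)

The blue torus started near (13.7, 4.1) and ended near (13.0, 5.2).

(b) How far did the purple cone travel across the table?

2.6

The purple cone moved from about (9.7, 4.0) to (9.3, 6.6), a distance of √(0.4² + 2.6²) ≈ 2.6.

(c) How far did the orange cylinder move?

0.9

From (8.4, 3.3) to (8.3, 2.4), the orange cylinder covered √(0.1² + 0.9²) ≈ 0.9 units.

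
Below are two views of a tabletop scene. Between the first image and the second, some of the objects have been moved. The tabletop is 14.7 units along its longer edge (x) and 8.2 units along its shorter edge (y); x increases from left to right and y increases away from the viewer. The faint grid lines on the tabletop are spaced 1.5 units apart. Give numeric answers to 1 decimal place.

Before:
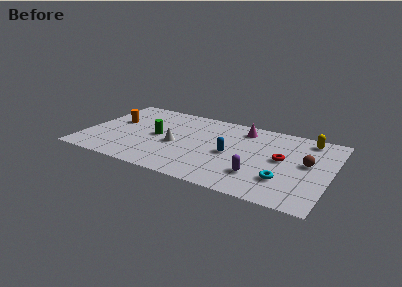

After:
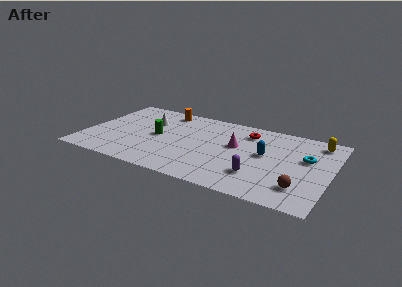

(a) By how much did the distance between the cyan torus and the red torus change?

+1.9

Before: roughly 2.1 units apart; after: 4.0. That's 1.9 units further apart.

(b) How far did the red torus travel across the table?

3.1

From (11.8, 4.4) to (9.5, 6.5), the red torus covered √(2.3² + 2.1²) ≈ 3.1 units.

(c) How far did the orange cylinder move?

3.5

From (1.6, 4.9) to (4.3, 7.1), the orange cylinder covered √(2.7² + 2.2²) ≈ 3.5 units.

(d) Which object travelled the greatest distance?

the orange cylinder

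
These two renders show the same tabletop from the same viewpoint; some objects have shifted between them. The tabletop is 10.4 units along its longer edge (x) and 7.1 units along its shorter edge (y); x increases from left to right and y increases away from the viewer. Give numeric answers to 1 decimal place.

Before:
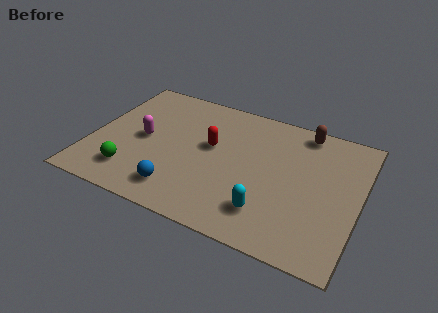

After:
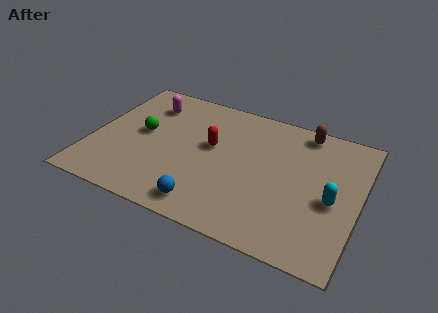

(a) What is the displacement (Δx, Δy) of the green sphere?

(0.1, 2.3)

The green sphere started near (1.8, 1.5) and ended near (1.9, 3.8).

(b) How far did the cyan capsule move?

2.7

From (7.1, 1.6) to (9.4, 3.1), the cyan capsule covered √(2.3² + 1.5²) ≈ 2.7 units.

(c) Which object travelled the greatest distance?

the cyan capsule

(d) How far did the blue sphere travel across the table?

1.1

The blue sphere was near (3.7, 1.3) before and (4.8, 1.0) after, so it travelled √(1.1² + 0.3²) ≈ 1.1 units.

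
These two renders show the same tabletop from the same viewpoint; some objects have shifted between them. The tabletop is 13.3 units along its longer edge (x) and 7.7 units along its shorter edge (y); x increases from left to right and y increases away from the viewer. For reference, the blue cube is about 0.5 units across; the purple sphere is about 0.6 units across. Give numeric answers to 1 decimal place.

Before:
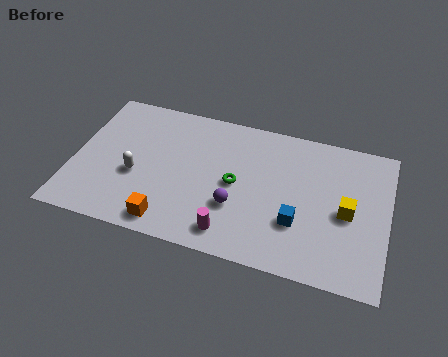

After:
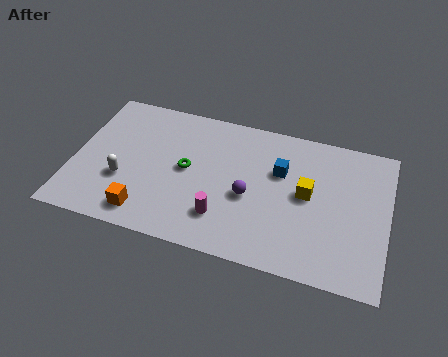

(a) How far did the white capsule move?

0.6

The white capsule moved from about (2.7, 3.1) to (2.2, 2.7), a distance of √(0.5² + 0.4²) ≈ 0.6.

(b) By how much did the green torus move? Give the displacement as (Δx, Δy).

(-2.1, 0.2)

The green torus was at about (6.9, 3.8) and moved to about (4.8, 4.0).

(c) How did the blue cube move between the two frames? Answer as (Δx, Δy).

(-0.9, 2.5)

The blue cube was at about (9.6, 2.5) and moved to about (8.7, 5.0).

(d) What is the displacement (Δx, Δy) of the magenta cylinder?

(-0.4, 0.7)

The magenta cylinder started near (6.9, 1.2) and ended near (6.5, 1.9).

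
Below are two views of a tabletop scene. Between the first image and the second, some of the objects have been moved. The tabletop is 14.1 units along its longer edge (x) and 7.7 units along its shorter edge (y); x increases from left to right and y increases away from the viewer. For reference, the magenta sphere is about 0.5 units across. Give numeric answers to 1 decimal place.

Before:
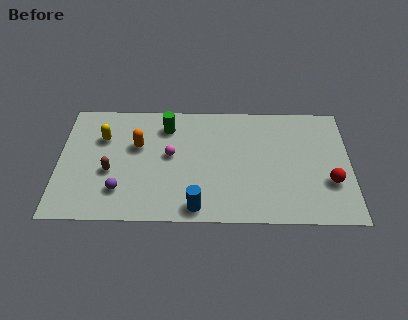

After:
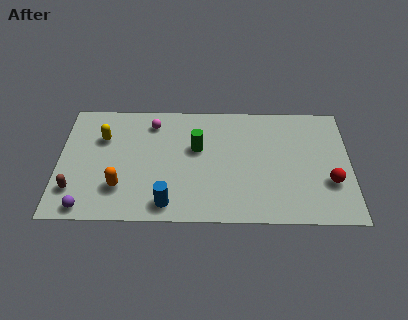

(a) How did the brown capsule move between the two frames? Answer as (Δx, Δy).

(-1.7, -1.2)

From the two frames, the brown capsule sits at roughly (2.5, 3.1) before and (0.8, 1.9) after.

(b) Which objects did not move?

the red sphere and the yellow capsule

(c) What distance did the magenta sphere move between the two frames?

2.3

The magenta sphere was near (5.4, 4.2) before and (4.5, 6.3) after, so it travelled √(0.9² + 2.1²) ≈ 2.3 units.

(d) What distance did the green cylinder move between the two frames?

2.1

The green cylinder moved from about (5.2, 6.1) to (6.7, 4.7), a distance of √(1.5² + 1.4²) ≈ 2.1.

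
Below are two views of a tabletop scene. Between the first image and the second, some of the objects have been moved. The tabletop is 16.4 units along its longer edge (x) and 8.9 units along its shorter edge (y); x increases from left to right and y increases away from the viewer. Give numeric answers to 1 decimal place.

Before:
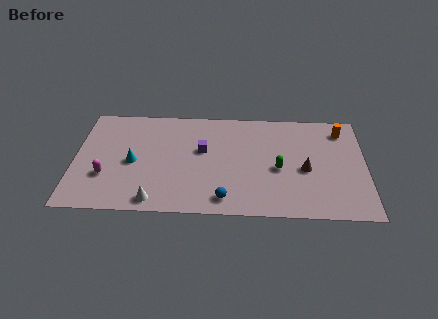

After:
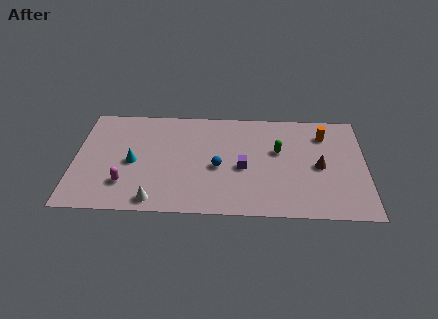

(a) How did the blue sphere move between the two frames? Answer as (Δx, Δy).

(-0.4, 2.6)

The blue sphere started near (8.5, 1.3) and ended near (8.1, 3.9).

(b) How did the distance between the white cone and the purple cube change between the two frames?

+0.7

The distance was about 5.0 in the first image and 5.7 in the second, so they moved 0.7 units further apart.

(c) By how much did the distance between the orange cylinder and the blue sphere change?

-2.2

Before: roughly 8.9 units apart; after: 6.7. That's 2.2 units closer together.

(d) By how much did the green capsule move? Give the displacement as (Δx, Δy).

(0.0, 1.5)

The green capsule started near (11.5, 3.9) and ended near (11.5, 5.4).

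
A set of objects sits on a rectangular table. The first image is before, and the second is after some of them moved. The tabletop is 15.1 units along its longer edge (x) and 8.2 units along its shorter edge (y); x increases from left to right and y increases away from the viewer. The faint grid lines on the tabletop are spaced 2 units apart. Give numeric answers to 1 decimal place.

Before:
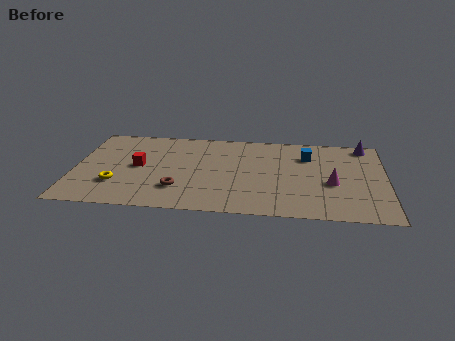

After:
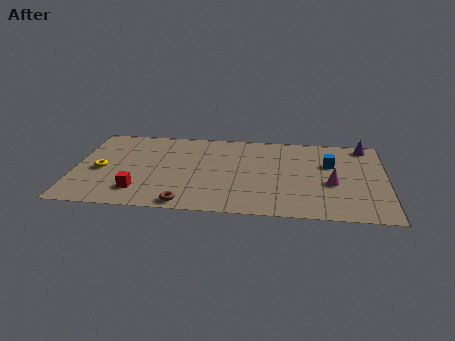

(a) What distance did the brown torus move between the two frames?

1.5

The brown torus was near (5.1, 2.2) before and (5.5, 0.8) after, so it travelled √(0.4² + 1.4²) ≈ 1.5 units.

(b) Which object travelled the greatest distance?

the red cube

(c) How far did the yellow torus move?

1.5

The yellow torus was near (2.1, 2.4) before and (1.3, 3.7) after, so it travelled √(0.8² + 1.3²) ≈ 1.5 units.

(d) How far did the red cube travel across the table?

2.4

From (3.1, 4.2) to (3.2, 1.8), the red cube covered √(0.1² + 2.4²) ≈ 2.4 units.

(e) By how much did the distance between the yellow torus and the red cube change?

+0.6

They were about 2.1 units apart before and 2.7 after — 0.6 units further apart.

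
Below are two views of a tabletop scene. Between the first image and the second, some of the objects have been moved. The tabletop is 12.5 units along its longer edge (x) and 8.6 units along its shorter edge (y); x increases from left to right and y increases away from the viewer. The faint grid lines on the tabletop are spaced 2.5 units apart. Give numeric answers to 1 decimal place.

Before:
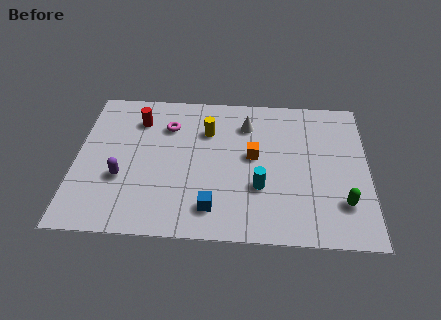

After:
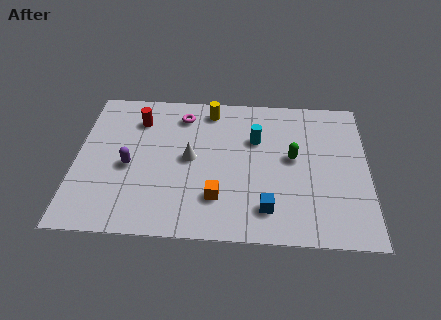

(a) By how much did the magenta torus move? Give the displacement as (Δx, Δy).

(0.6, 0.7)

From the two frames, the magenta torus sits at roughly (3.9, 6.3) before and (4.5, 7.0) after.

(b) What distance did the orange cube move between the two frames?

2.9

The orange cube was near (7.6, 4.7) before and (6.1, 2.2) after, so it travelled √(1.5² + 2.5²) ≈ 2.9 units.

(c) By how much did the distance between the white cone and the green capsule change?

-1.6

They were about 6.0 units apart before and 4.4 after — 1.6 units closer together.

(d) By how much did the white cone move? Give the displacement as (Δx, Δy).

(-2.4, -2.2)

The white cone was at about (7.3, 6.6) and moved to about (4.9, 4.4).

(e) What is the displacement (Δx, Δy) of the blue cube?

(2.3, 0.1)

From the two frames, the blue cube sits at roughly (5.9, 1.6) before and (8.2, 1.7) after.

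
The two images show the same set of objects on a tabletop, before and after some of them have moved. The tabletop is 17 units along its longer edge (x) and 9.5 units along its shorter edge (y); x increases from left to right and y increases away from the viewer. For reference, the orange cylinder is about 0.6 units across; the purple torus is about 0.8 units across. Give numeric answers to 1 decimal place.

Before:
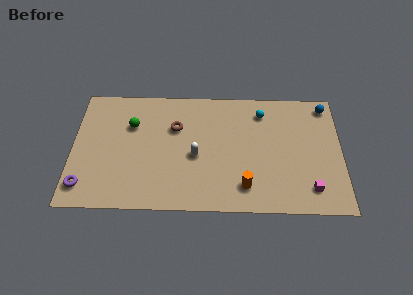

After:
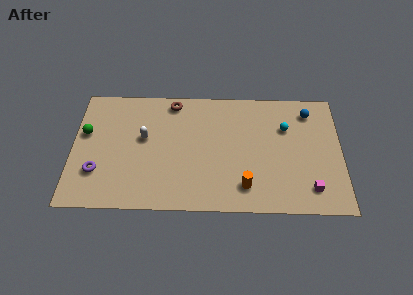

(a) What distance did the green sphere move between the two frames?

3.0

The green sphere was near (3.7, 6.5) before and (0.8, 5.8) after, so it travelled √(2.9² + 0.7²) ≈ 3.0 units.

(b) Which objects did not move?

the magenta cube and the orange cylinder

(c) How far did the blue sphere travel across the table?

1.2

The blue sphere was near (16.1, 8.3) before and (15.0, 7.8) after, so it travelled √(1.1² + 0.5²) ≈ 1.2 units.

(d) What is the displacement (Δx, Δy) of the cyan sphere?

(1.5, -1.2)

The cyan sphere started near (12.0, 7.7) and ended near (13.5, 6.5).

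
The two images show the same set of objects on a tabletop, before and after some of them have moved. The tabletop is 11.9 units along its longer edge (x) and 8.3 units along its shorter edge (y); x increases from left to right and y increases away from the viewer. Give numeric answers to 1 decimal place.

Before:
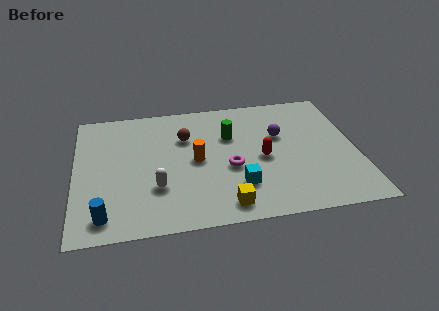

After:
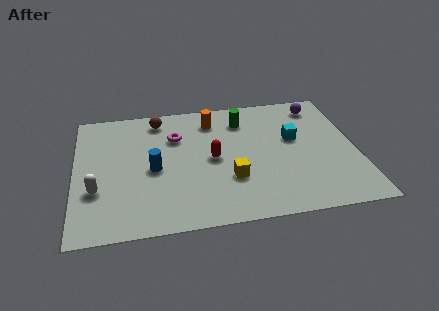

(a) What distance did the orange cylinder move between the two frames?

2.7

From (5.1, 4.1) to (5.9, 6.7), the orange cylinder covered √(0.8² + 2.6²) ≈ 2.7 units.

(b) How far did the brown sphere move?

1.8

The brown sphere moved from about (4.7, 5.7) to (3.6, 7.1), a distance of √(1.1² + 1.4²) ≈ 1.8.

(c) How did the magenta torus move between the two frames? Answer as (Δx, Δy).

(-2.2, 2.4)

The magenta torus started near (6.5, 3.4) and ended near (4.3, 5.8).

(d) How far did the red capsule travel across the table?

2.1

The red capsule moved from about (7.9, 3.8) to (5.8, 4.1), a distance of √(2.1² + 0.3²) ≈ 2.1.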